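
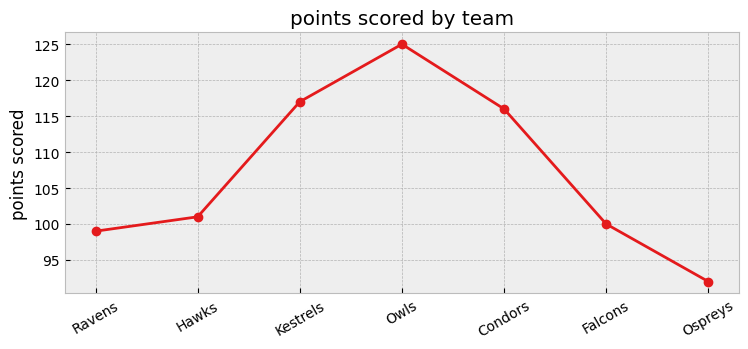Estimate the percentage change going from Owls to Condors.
Owls ≈ 125, Condors ≈ 115; (115 − 125) / 125 ≈ -8%.

≈ -8%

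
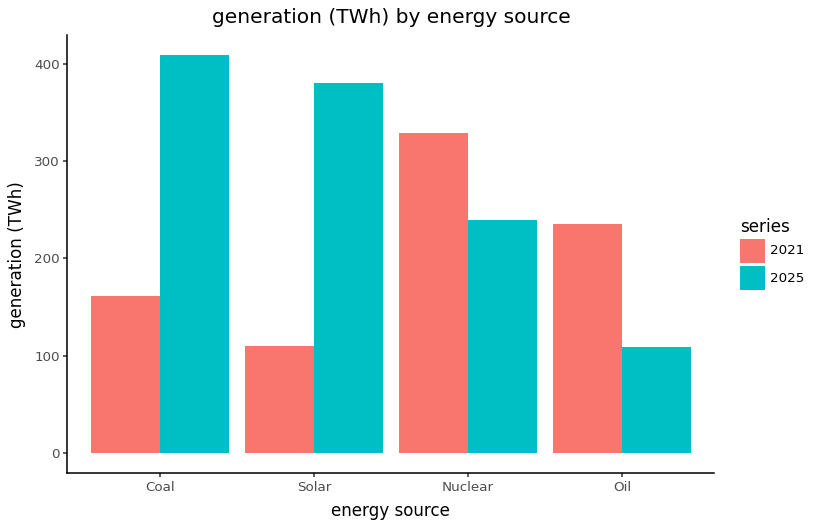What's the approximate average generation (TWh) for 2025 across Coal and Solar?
≈ 400

(400 + 400) / 2 ≈ 400.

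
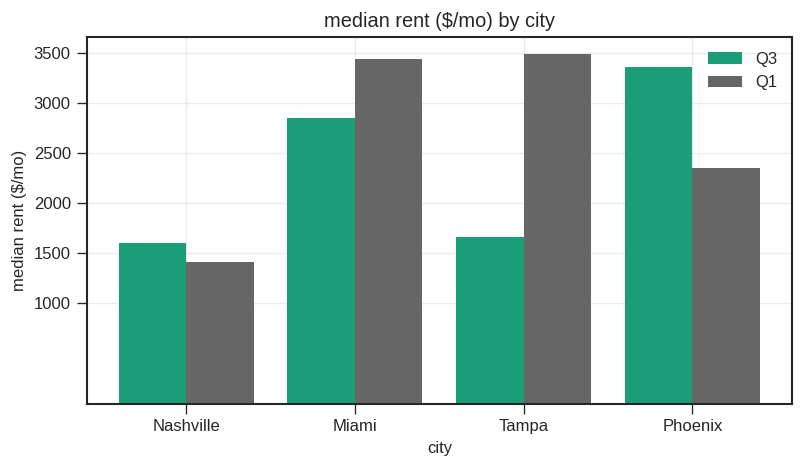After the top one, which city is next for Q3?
Top 3 for Q3: Phoenix ≈ 3500, Miami ≈ 3000, Tampa ≈ 1500.

Miami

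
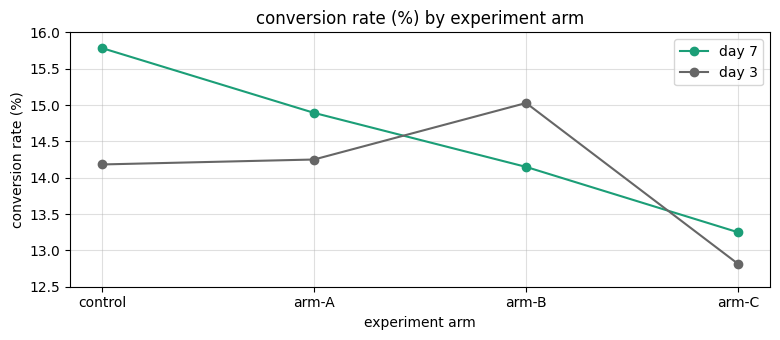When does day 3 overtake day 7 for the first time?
arm-B

arm-A: day 3 ≈ 14.5 vs day 7 ≈ 15.0 (not yet); arm-B: day 3 ≈ 15.0 vs day 7 ≈ 14.0 (first crossover).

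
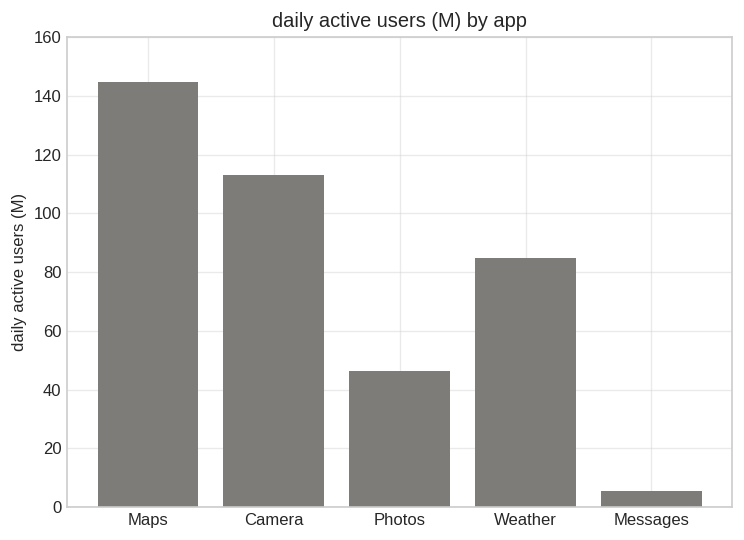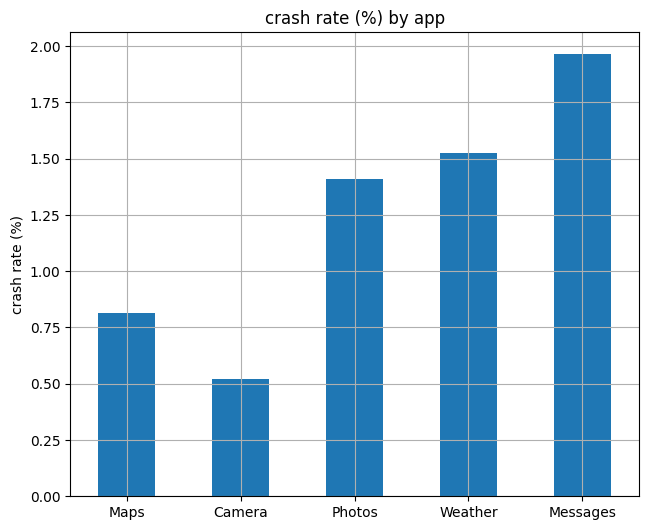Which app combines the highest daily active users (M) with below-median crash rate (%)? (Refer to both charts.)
Maps

Chart 2 median crash rate (%) ≈ 1.4; below-median apps: Maps, Camera. Among those, Maps has the highest daily active users (M) (≈ 140).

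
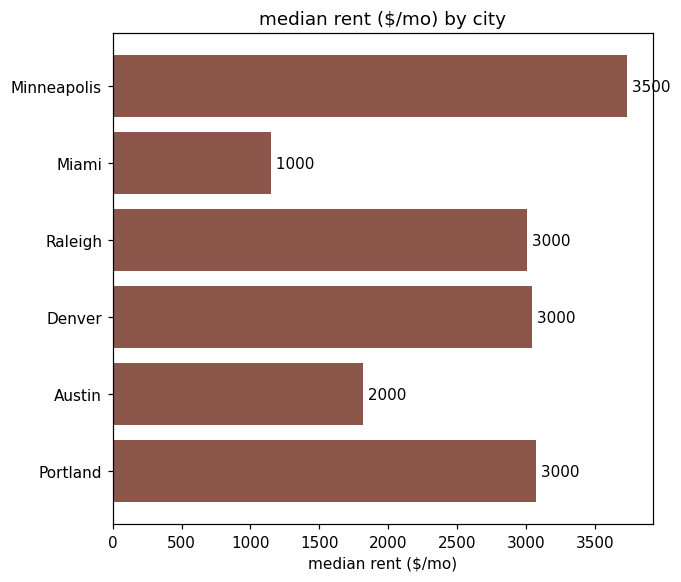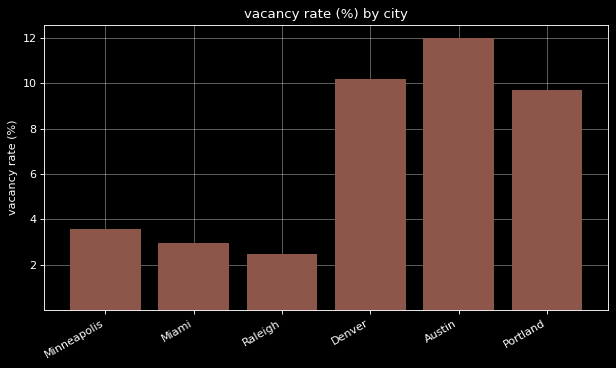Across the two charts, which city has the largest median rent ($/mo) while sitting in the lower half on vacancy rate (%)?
Chart 2 median vacancy rate (%) ≈ 6; below-median cities: Minneapolis, Miami, Raleigh. Among those, Minneapolis has the highest median rent ($/mo) (≈ 3500).

Minneapolis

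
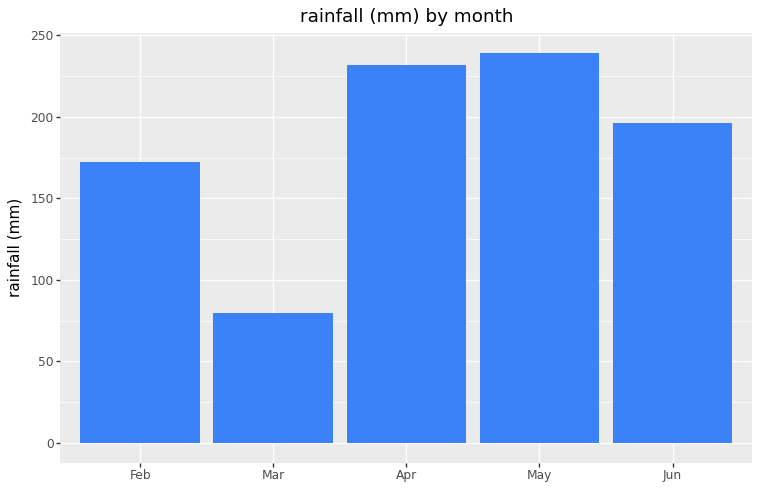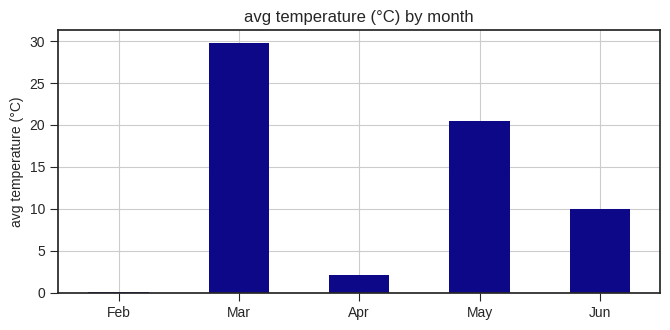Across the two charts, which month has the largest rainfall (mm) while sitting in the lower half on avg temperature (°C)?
Chart 2 median avg temperature (°C) ≈ 10; below-median months: Feb, Apr. Among those, Apr has the highest rainfall (mm) (≈ 225).

Apr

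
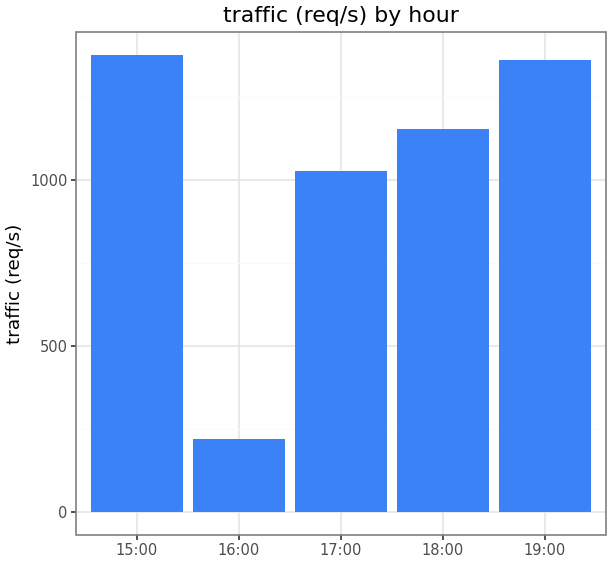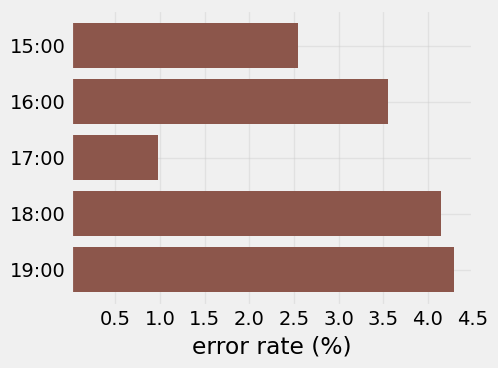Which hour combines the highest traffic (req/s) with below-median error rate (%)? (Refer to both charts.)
Chart 2 median error rate (%) ≈ 3.5; below-median hours: 15:00, 17:00. Among those, 15:00 has the highest traffic (req/s) (≈ 1400).

15:00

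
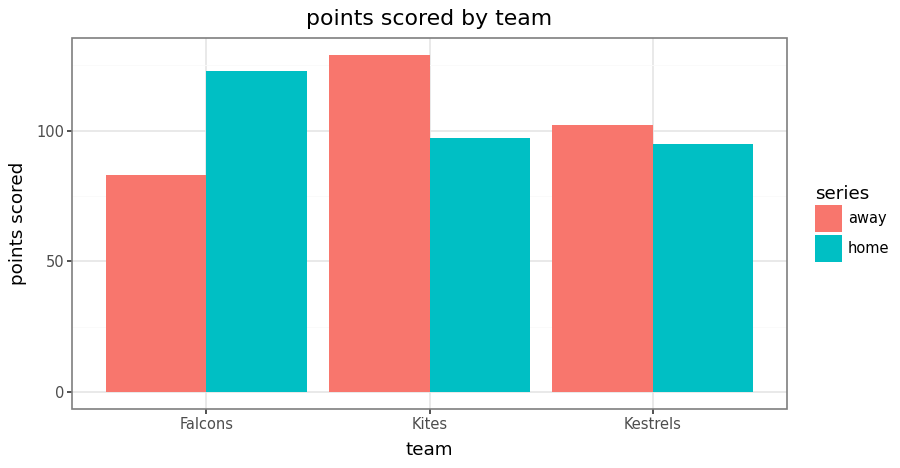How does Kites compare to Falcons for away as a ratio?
≈ 1.5×

Kites ≈ 120, Falcons ≈ 80; 120/80 ≈ 1.5.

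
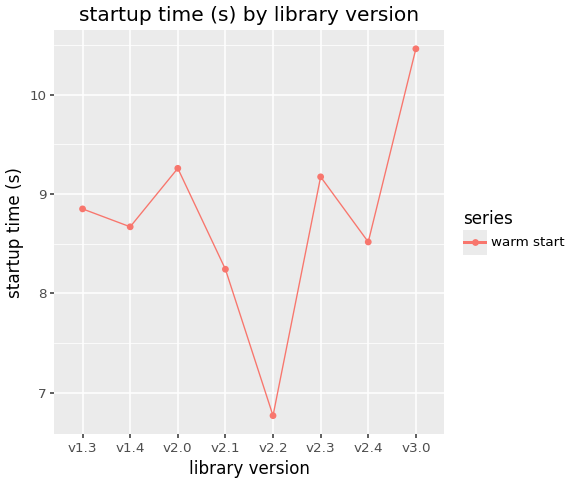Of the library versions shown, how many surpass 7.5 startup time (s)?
7

Above 7.5: v1.3, v1.4, v2.0, v2.1, v2.3, v2.4, v3.0.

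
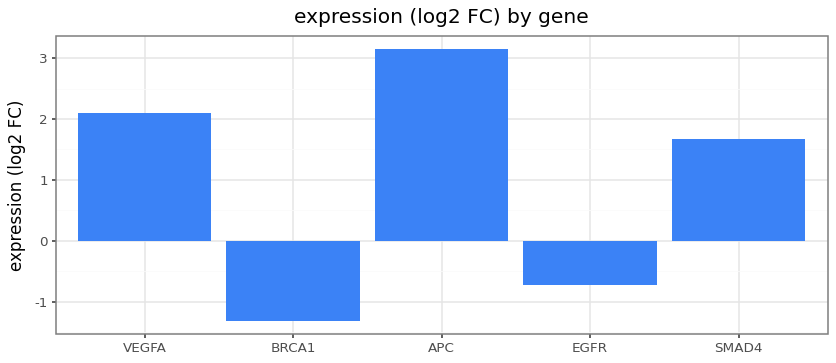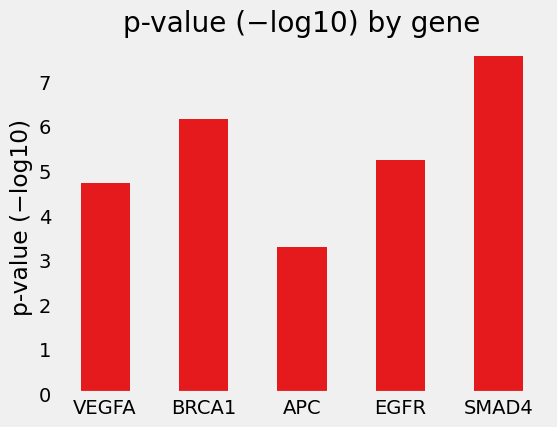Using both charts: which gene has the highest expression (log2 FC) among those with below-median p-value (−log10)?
APC

Chart 2 median p-value (−log10) ≈ 5; below-median genes: VEGFA, APC. Among those, APC has the highest expression (log2 FC) (≈ 3).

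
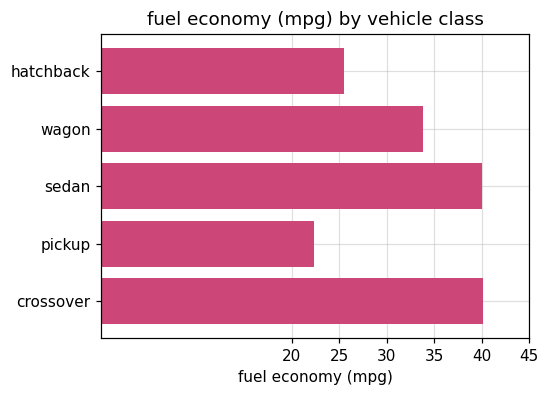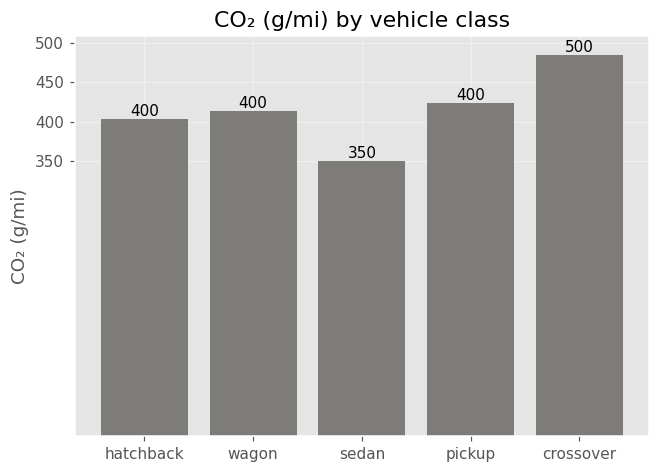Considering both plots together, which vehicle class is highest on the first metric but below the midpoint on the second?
Chart 2 median CO₂ (g/mi) ≈ 400; below-median vehicle classes: hatchback, sedan. Among those, sedan has the highest fuel economy (mpg) (≈ 40).

sedan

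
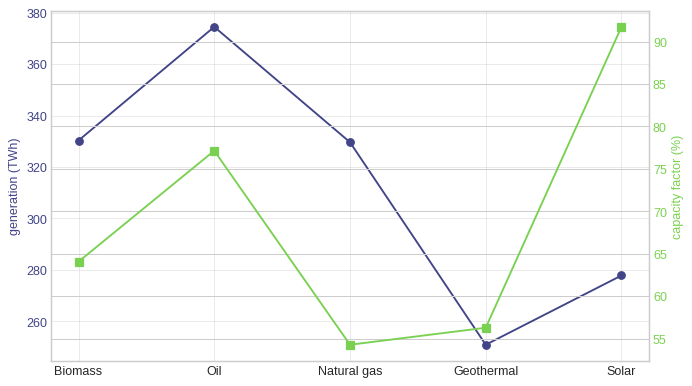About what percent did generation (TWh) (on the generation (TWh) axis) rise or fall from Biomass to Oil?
Biomass ≈ 340, Oil ≈ 380; (380 − 340) / 340 ≈ +11.8%.

≈ +11.8%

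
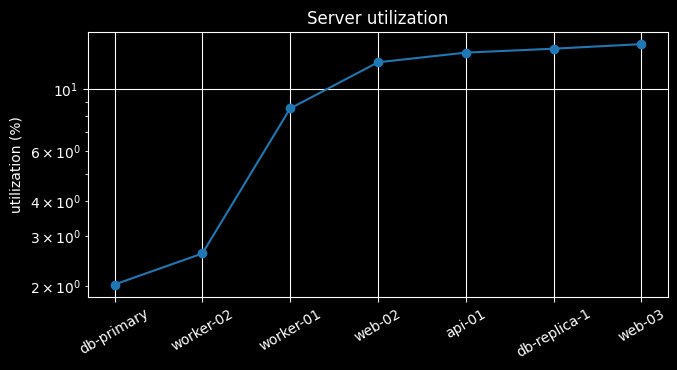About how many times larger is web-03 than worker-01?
web-03 ≈ 14, worker-01 ≈ 8; 14/8 ≈ 1.75.

≈ 1.75×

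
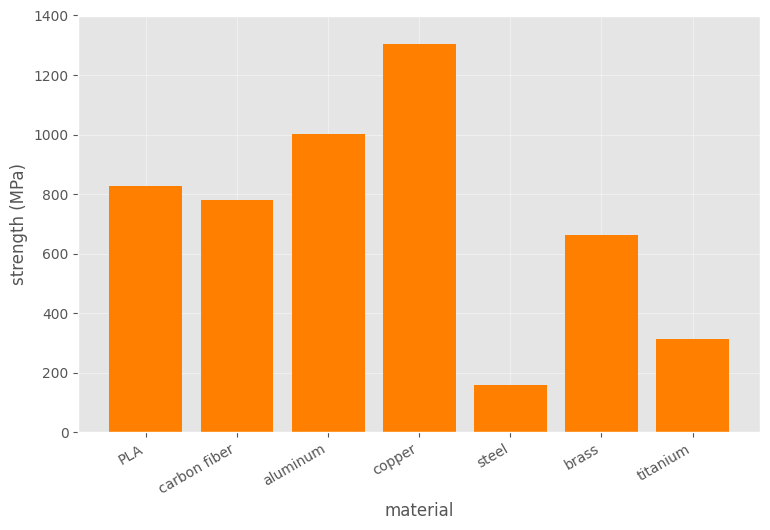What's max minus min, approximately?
Max copper ≈ 1400, min steel ≈ 200; range ≈ 1200.

≈ 1200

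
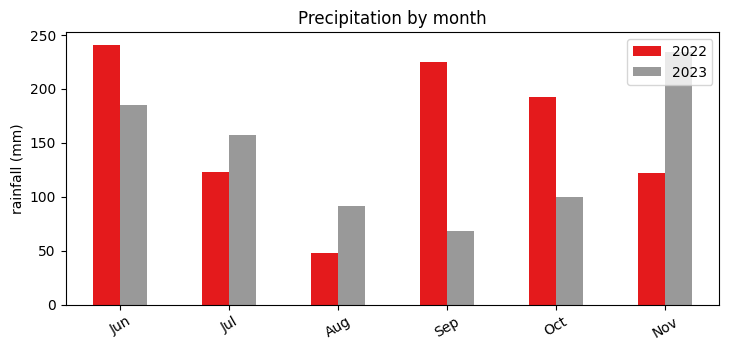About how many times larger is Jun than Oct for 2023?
Jun ≈ 175, Oct ≈ 100; 175/100 ≈ 1.75.

≈ 1.75×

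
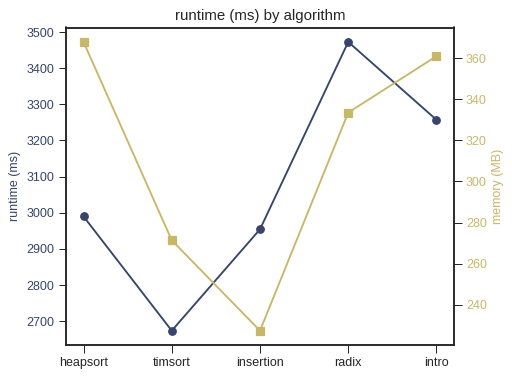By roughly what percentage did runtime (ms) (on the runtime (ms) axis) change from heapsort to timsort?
≈ -10%

heapsort ≈ 3000, timsort ≈ 2700; (2700 − 3000) / 3000 ≈ -10%.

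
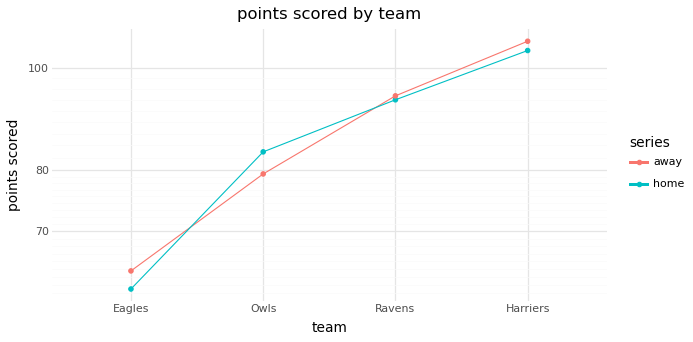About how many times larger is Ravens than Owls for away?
Ravens ≈ 95, Owls ≈ 80; 95/80 ≈ 1.19.

≈ 1.19×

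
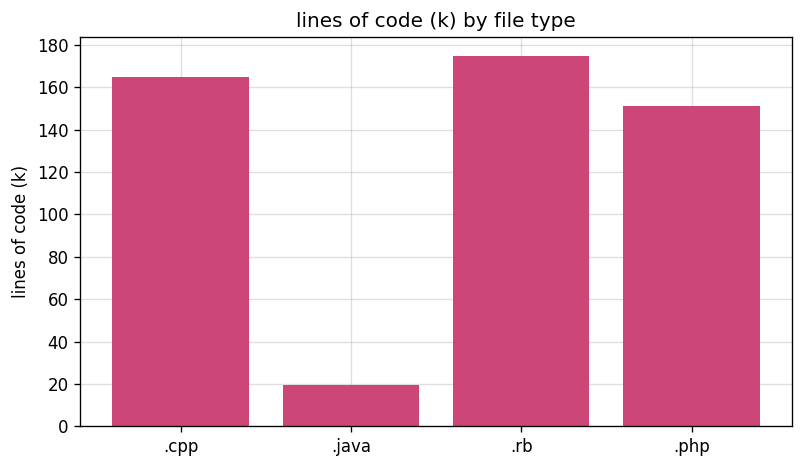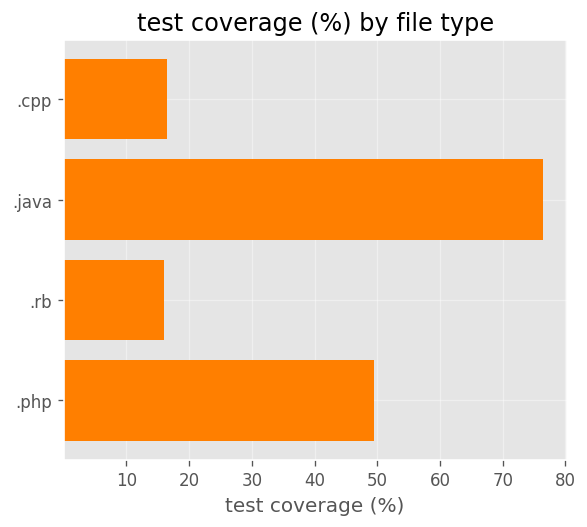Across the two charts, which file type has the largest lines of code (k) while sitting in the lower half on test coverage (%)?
Chart 2 median test coverage (%) ≈ 30; below-median file types: .cpp, .rb. Among those, .rb has the highest lines of code (k) (≈ 180).

.rb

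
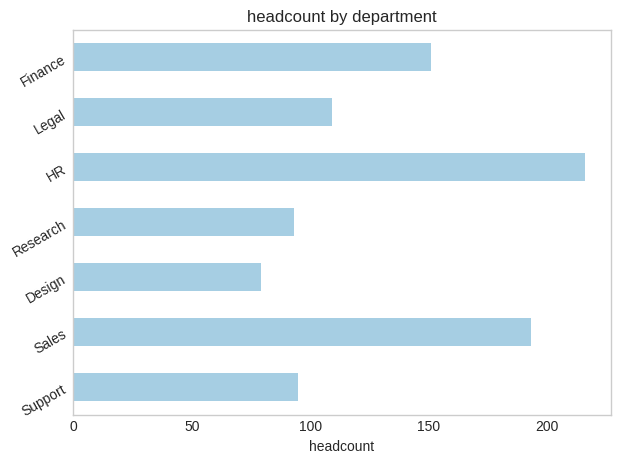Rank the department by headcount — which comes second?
Top 3: HR ≈ 220, Sales ≈ 200, Finance ≈ 160.

Sales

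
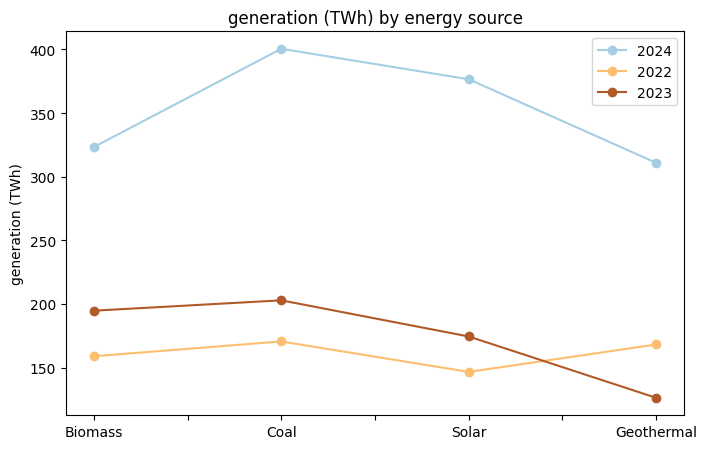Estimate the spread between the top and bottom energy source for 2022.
Max Coal ≈ 175, min Solar ≈ 150; range ≈ 25.

≈ 25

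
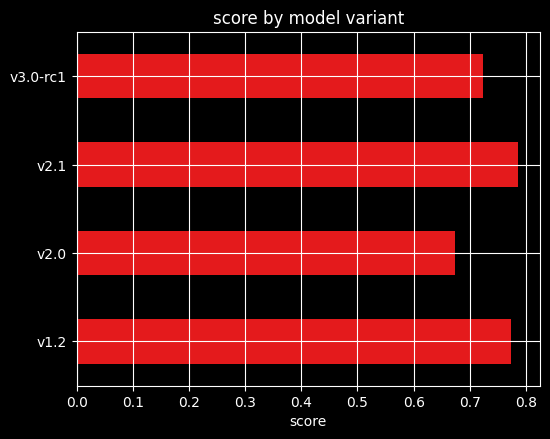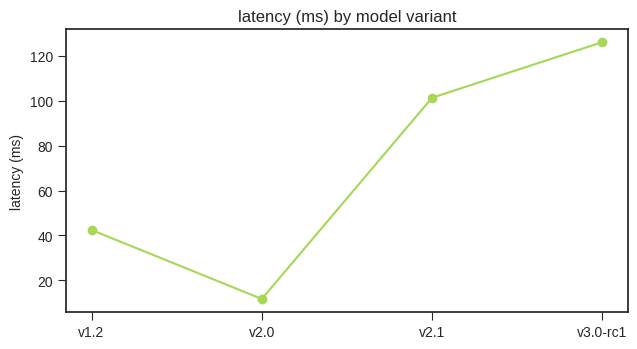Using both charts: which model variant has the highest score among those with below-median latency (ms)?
v1.2

Chart 2 median latency (ms) ≈ 80; below-median model variants: v1.2, v2.0. Among those, v1.2 has the highest score (≈ 0.8).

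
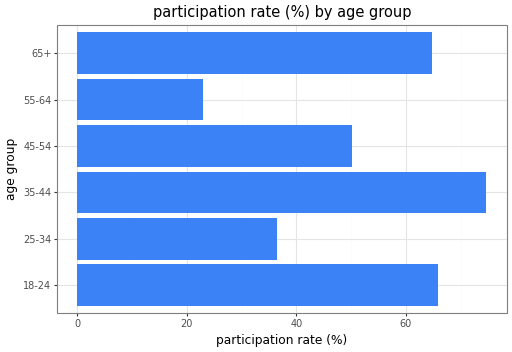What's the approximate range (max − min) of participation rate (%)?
≈ 50

Max 35-44 ≈ 70, min 55-64 ≈ 20; range ≈ 50.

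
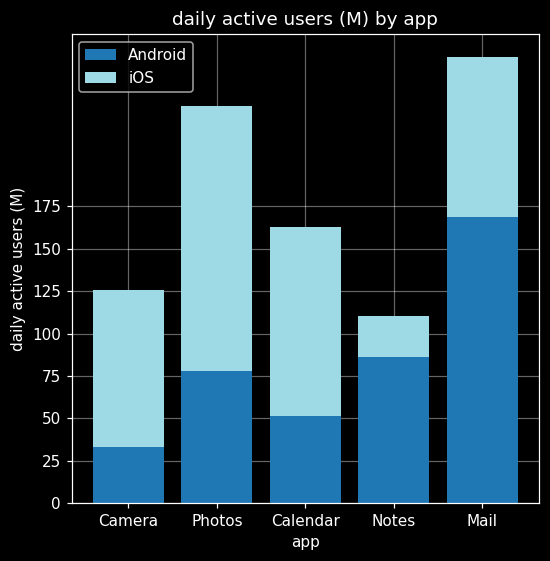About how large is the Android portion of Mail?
Android top ≈ 175, bottom ≈ 0; segment ≈ 175.

≈ 175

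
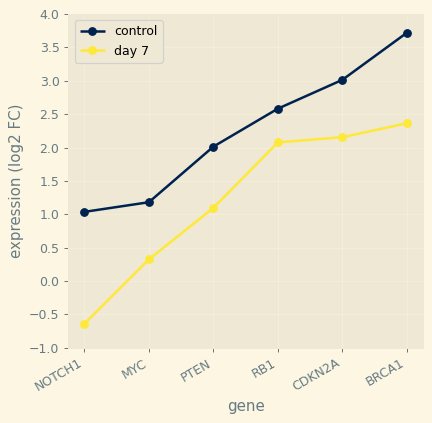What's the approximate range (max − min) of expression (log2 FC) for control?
Max BRCA1 ≈ 3.5, min NOTCH1 ≈ 1.0; range ≈ 2.5.

≈ 2.5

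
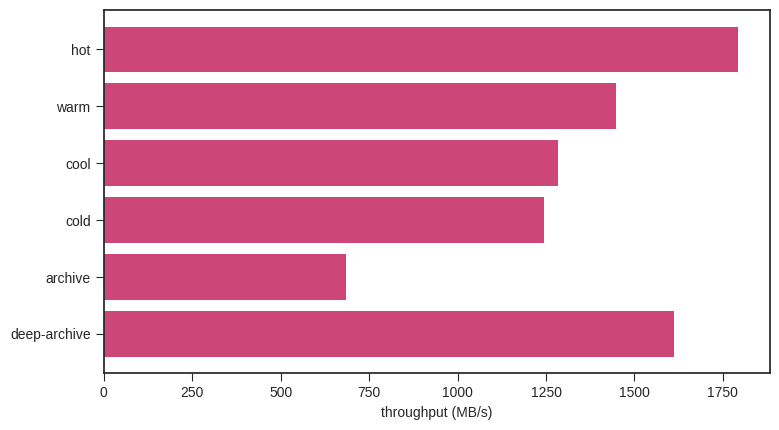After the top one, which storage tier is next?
deep-archive

Top 3: hot ≈ 1800, deep-archive ≈ 1600, warm ≈ 1400.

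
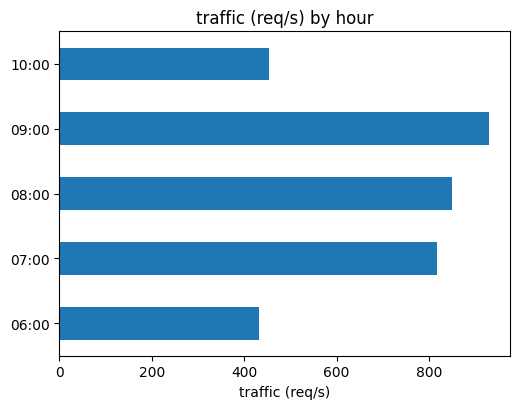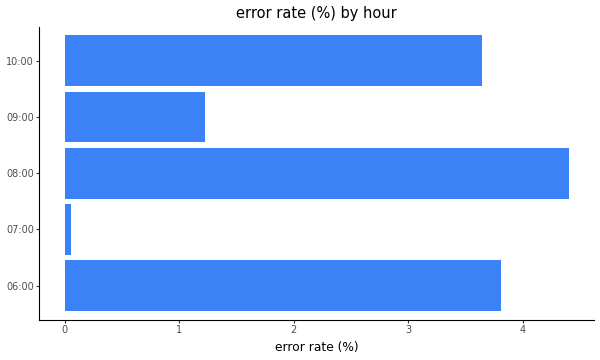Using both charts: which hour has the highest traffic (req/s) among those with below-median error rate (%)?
Chart 2 median error rate (%) ≈ 3.5; below-median hours: 07:00, 09:00. Among those, 09:00 has the highest traffic (req/s) (≈ 900).

09:00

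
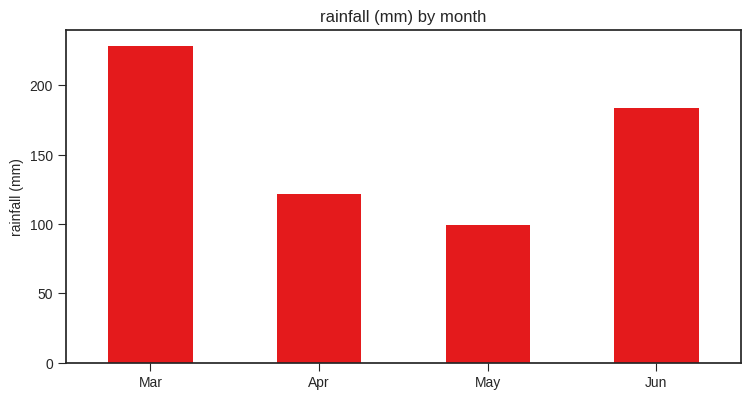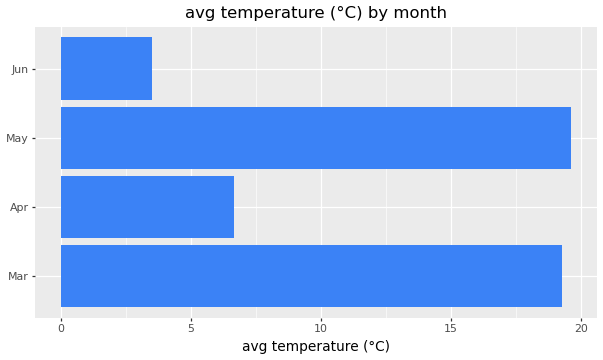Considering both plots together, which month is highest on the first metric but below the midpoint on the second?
Chart 2 median avg temperature (°C) ≈ 12; below-median months: Apr, Jun. Among those, Jun has the highest rainfall (mm) (≈ 175).

Jun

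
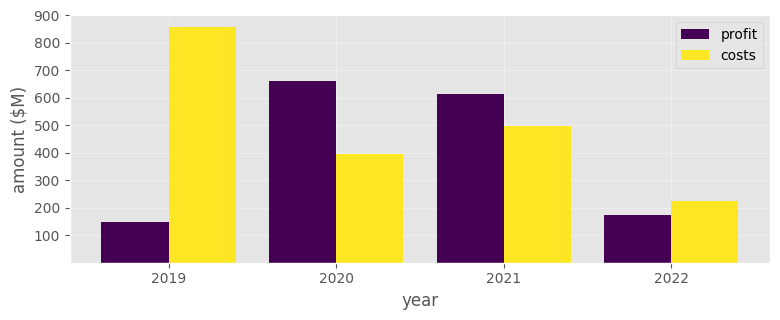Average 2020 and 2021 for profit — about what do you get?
(700 + 600) / 2 ≈ 650.

≈ 650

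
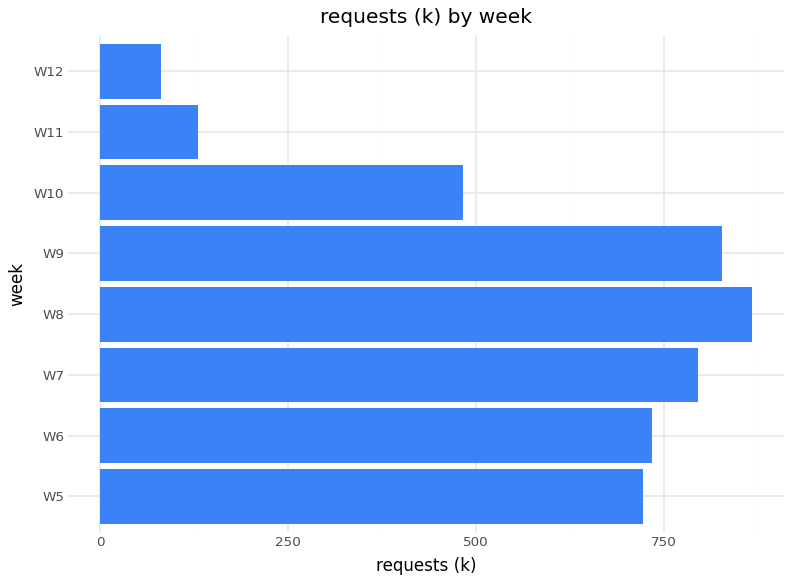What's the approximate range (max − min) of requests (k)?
Max W8 ≈ 900, min W12 ≈ 100; range ≈ 800.

≈ 800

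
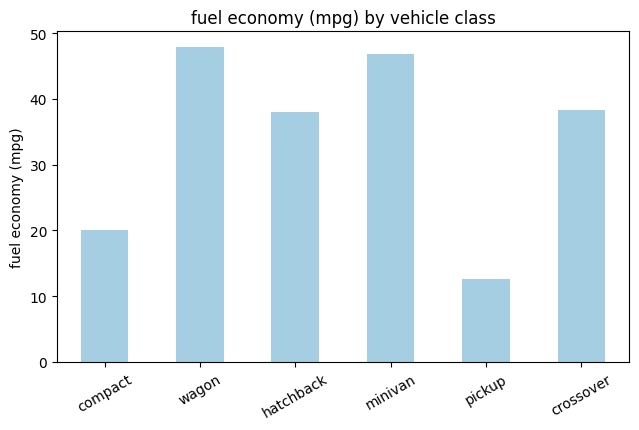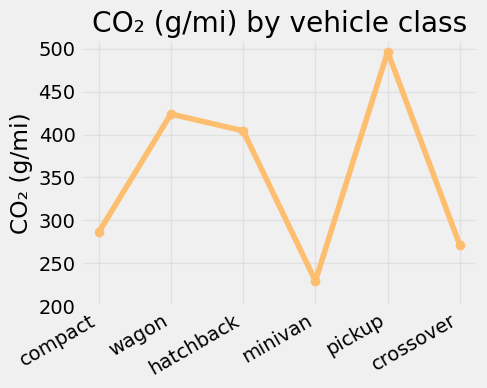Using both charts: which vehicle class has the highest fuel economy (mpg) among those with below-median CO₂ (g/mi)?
minivan

Chart 2 median CO₂ (g/mi) ≈ 350; below-median vehicle classes: compact, minivan, crossover. Among those, minivan has the highest fuel economy (mpg) (≈ 45).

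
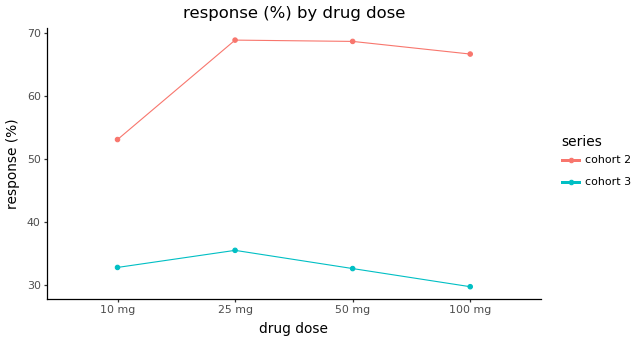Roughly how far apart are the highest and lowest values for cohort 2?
Max 25 mg ≈ 70, min 10 mg ≈ 55; range ≈ 15.

≈ 15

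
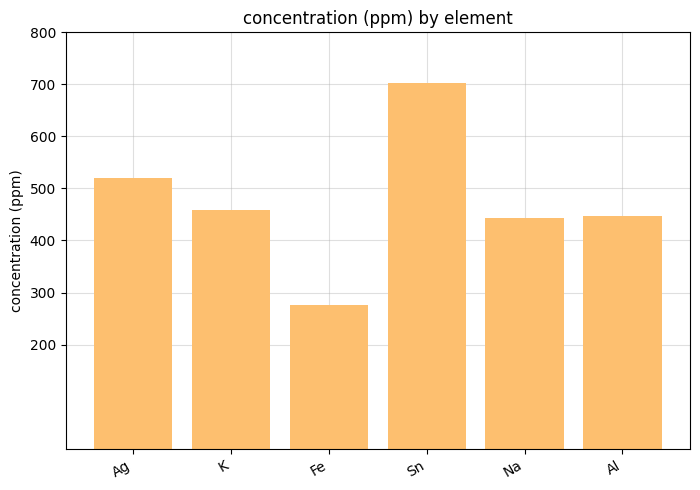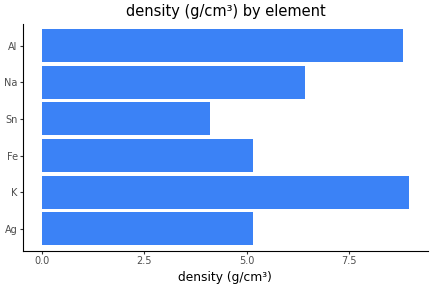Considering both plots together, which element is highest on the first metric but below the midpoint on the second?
Sn

Chart 2 median density (g/cm³) ≈ 6; below-median elements: Ag, Fe, Sn. Among those, Sn has the highest concentration (ppm) (≈ 700).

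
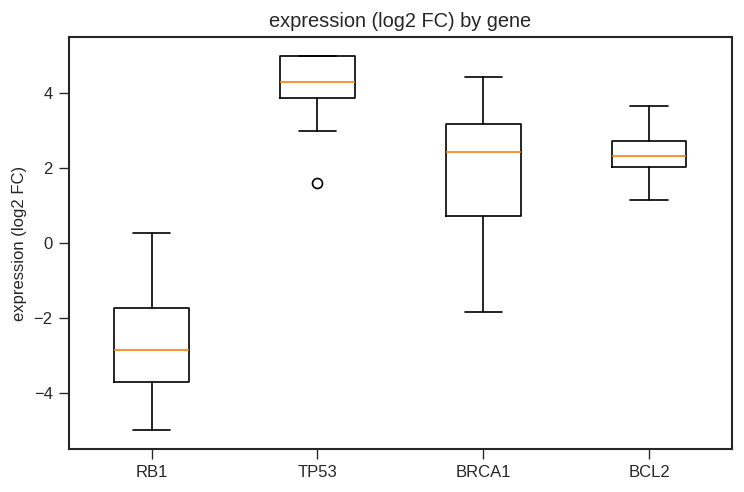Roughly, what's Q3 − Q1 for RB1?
Q3 ≈ -2, Q1 ≈ -4; IQR ≈ 2.

≈ 2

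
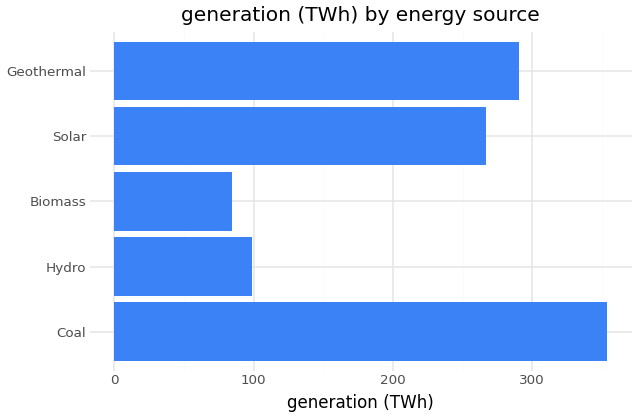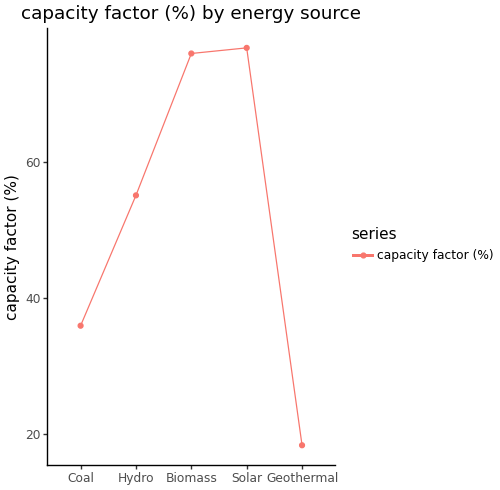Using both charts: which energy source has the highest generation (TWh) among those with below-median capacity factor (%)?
Chart 2 median capacity factor (%) ≈ 60; below-median energy sources: Coal, Geothermal. Among those, Coal has the highest generation (TWh) (≈ 350).

Coal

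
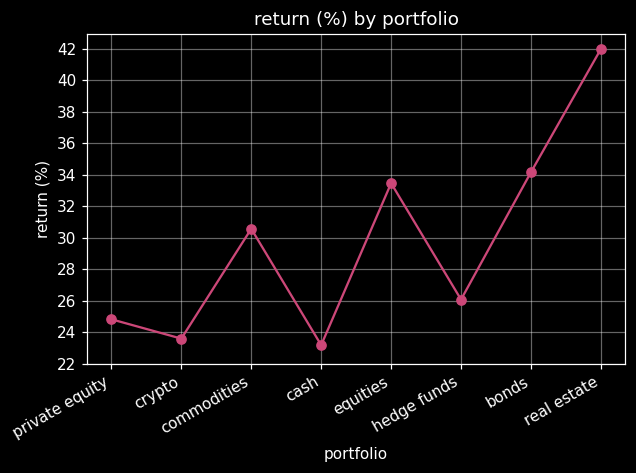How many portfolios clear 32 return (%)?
3

Above 32: equities, bonds, real estate.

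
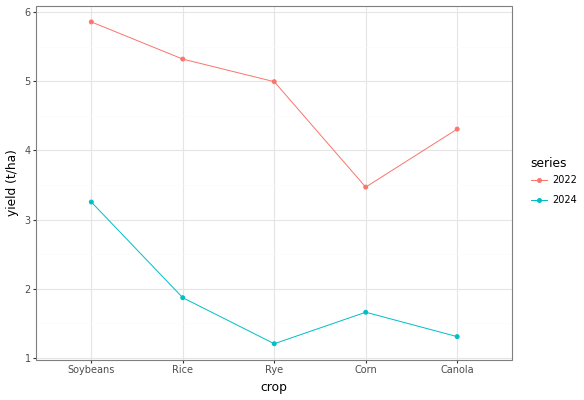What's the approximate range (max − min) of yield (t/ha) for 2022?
≈ 2.5

Max Soybeans ≈ 6.0, min Corn ≈ 3.5; range ≈ 2.5.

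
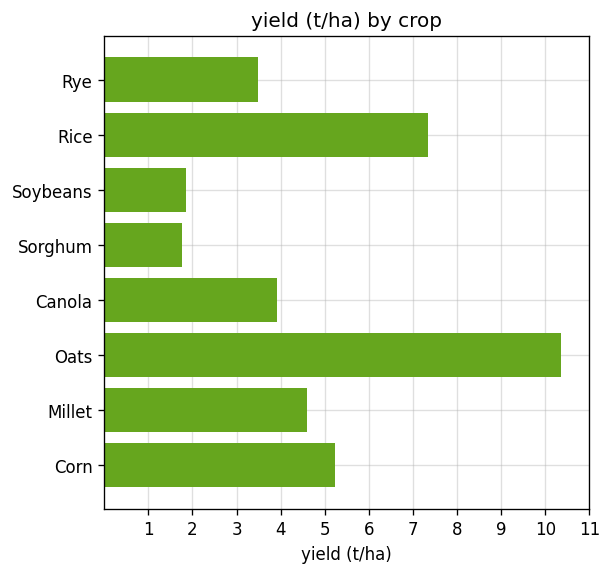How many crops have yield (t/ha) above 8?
Above 8: Oats.

1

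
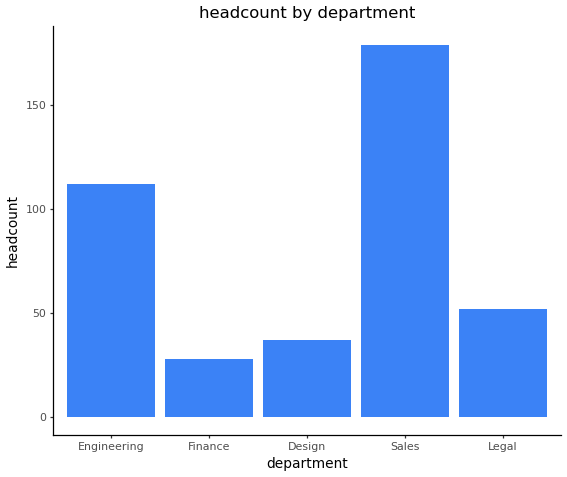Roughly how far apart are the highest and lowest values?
Max Sales ≈ 180, min Finance ≈ 20; range ≈ 160.

≈ 160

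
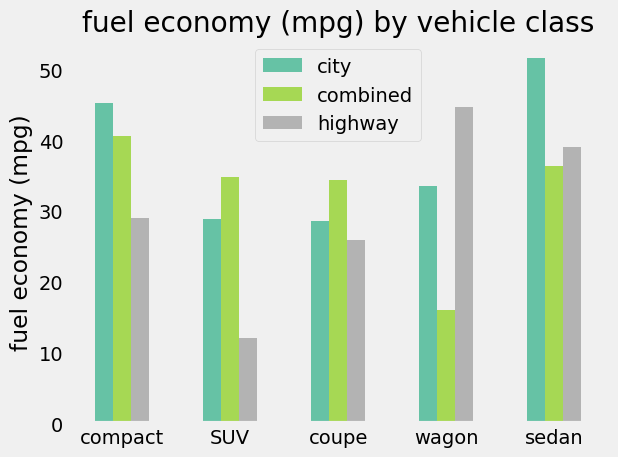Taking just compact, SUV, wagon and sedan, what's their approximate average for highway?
(30 + 10 + 45 + 40) / 4 ≈ 31.

≈ 31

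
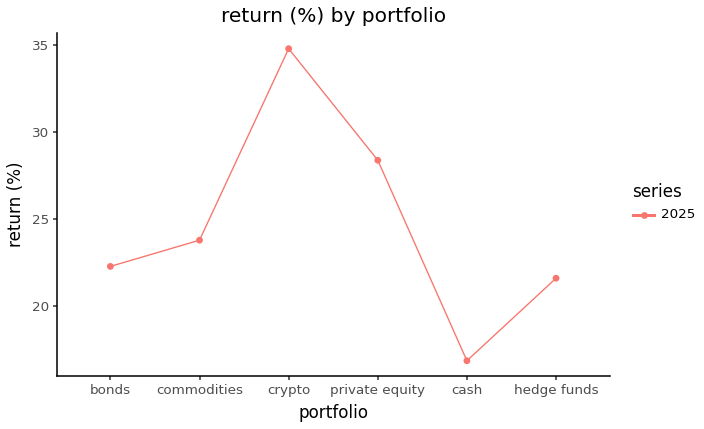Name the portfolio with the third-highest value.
commodities

Top 4: crypto ≈ 34, private equity ≈ 28, commodities ≈ 24, bonds ≈ 22.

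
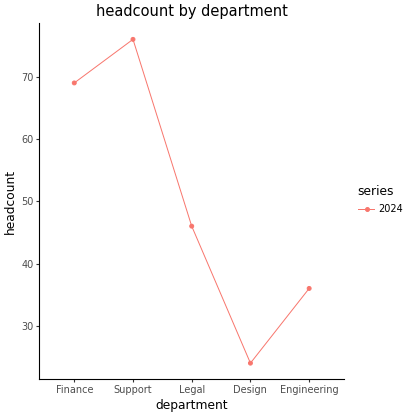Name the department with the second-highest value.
Top 3: Support ≈ 75, Finance ≈ 70, Legal ≈ 45.

Finance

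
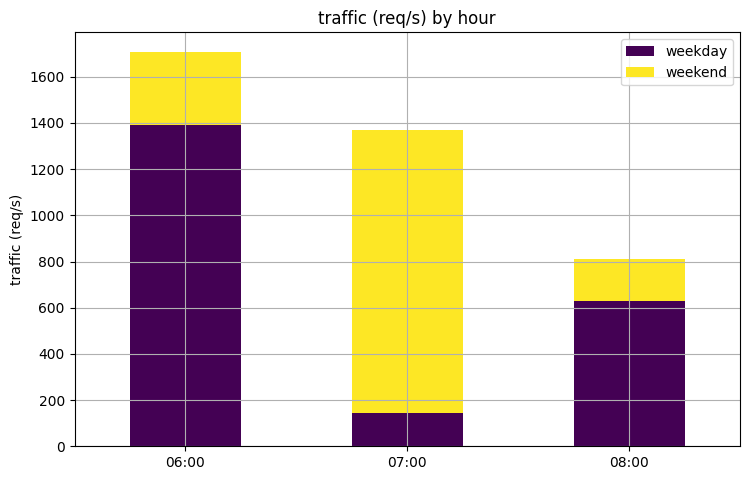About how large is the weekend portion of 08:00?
≈ 200

weekend top ≈ 800, bottom ≈ 600; segment ≈ 200.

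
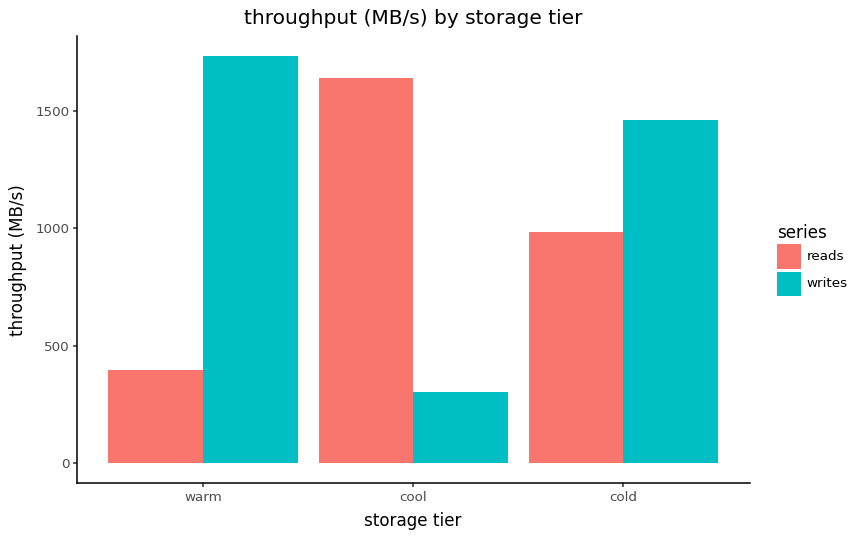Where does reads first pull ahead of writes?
warm: reads ≈ 400 vs writes ≈ 1800 (not yet); cool: reads ≈ 1600 vs writes ≈ 400 (first crossover).

cool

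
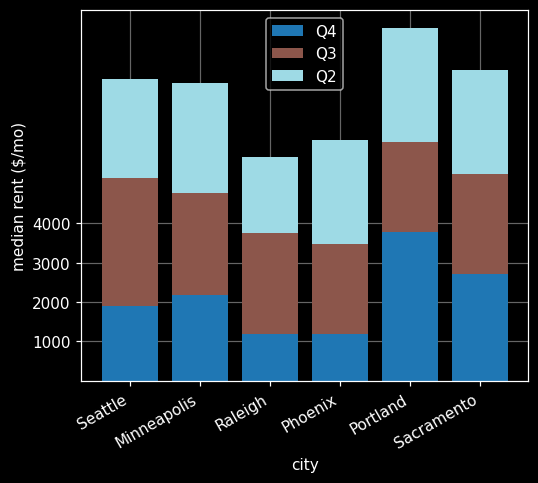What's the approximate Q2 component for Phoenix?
≈ 3000

Q2 top ≈ 6000, bottom ≈ 3000; segment ≈ 3000.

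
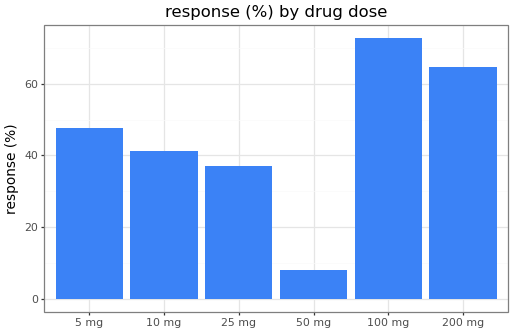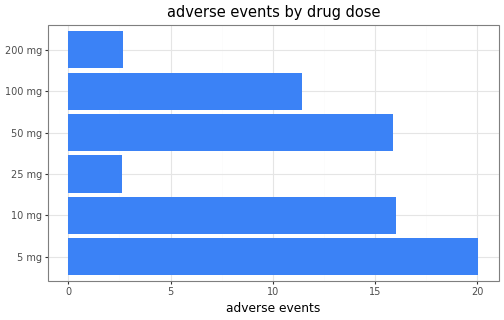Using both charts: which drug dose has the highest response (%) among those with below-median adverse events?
100 mg

Chart 2 median adverse events ≈ 14; below-median drug doses: 25 mg, 100 mg, 200 mg. Among those, 100 mg has the highest response (%) (≈ 70).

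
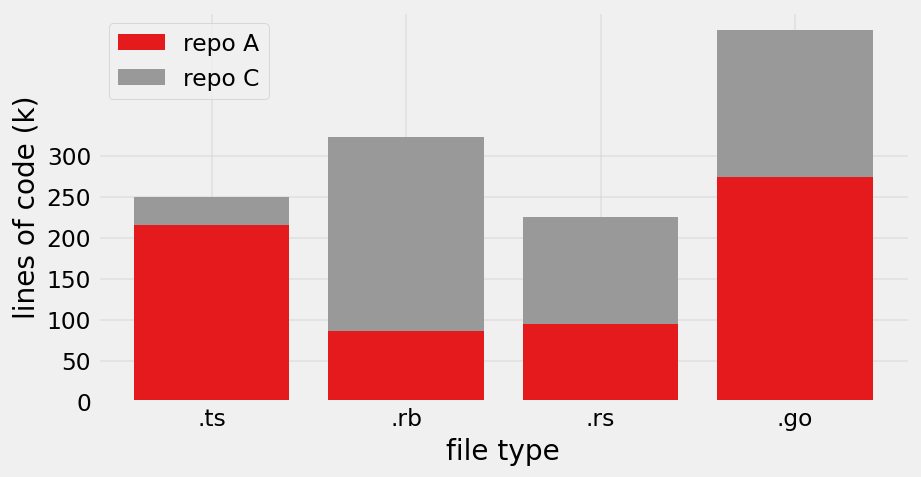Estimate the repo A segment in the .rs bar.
≈ 100

repo A top ≈ 100, bottom ≈ 0; segment ≈ 100.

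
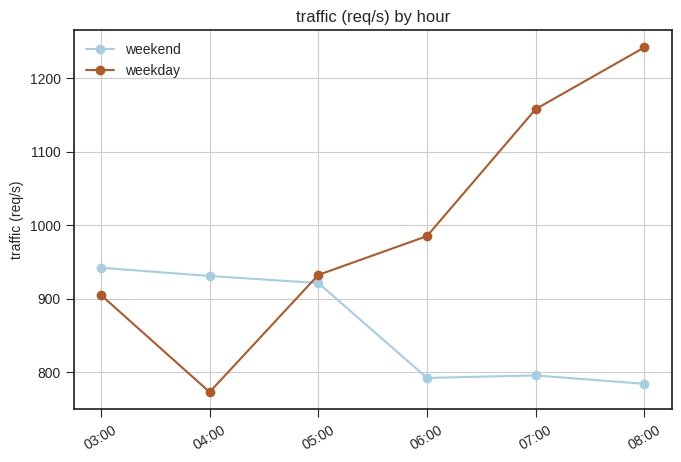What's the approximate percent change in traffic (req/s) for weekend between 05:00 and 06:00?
05:00 ≈ 900, 06:00 ≈ 800; (800 − 900) / 900 ≈ -11.1%.

≈ -11.1%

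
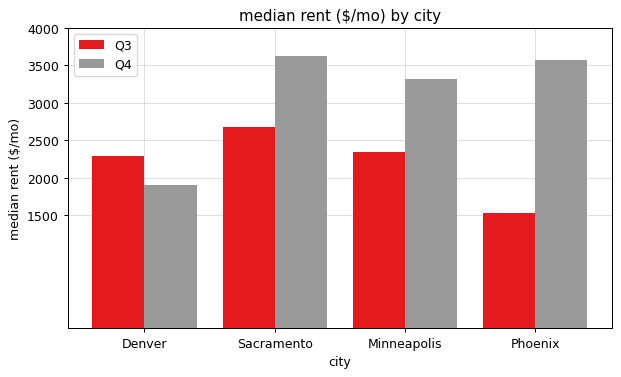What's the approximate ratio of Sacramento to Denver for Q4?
Sacramento ≈ 3500, Denver ≈ 2000; 3500/2000 ≈ 1.75.

≈ 1.75×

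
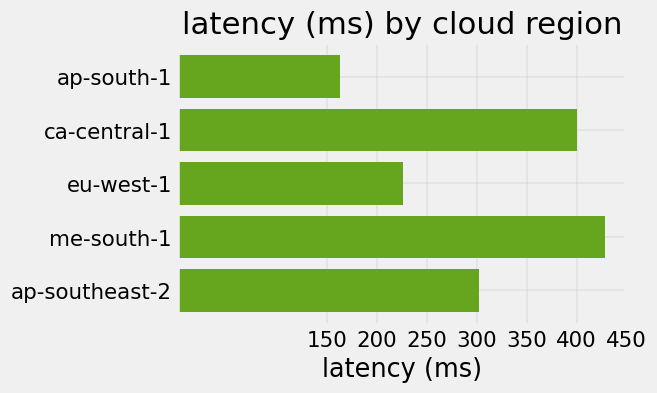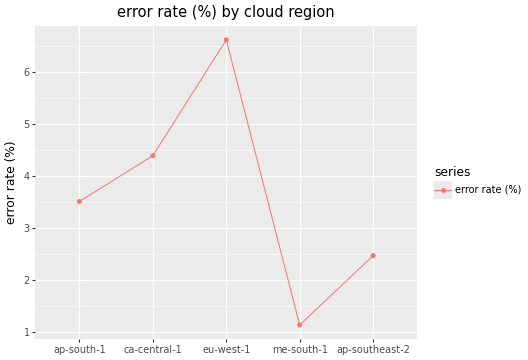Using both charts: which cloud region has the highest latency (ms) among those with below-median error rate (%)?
me-south-1

Chart 2 median error rate (%) ≈ 4; below-median cloud regions: me-south-1, ap-southeast-2. Among those, me-south-1 has the highest latency (ms) (≈ 450).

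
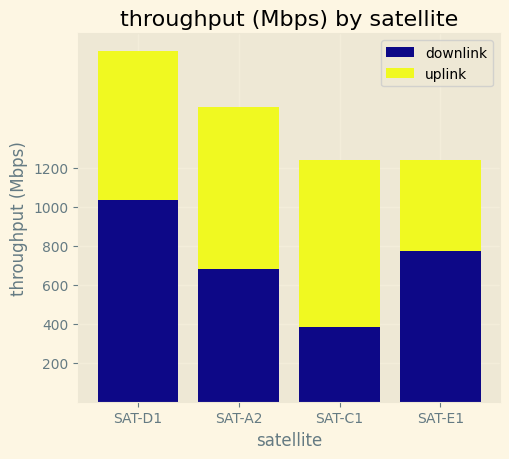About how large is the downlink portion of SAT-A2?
≈ 600

downlink top ≈ 600, bottom ≈ 0; segment ≈ 600.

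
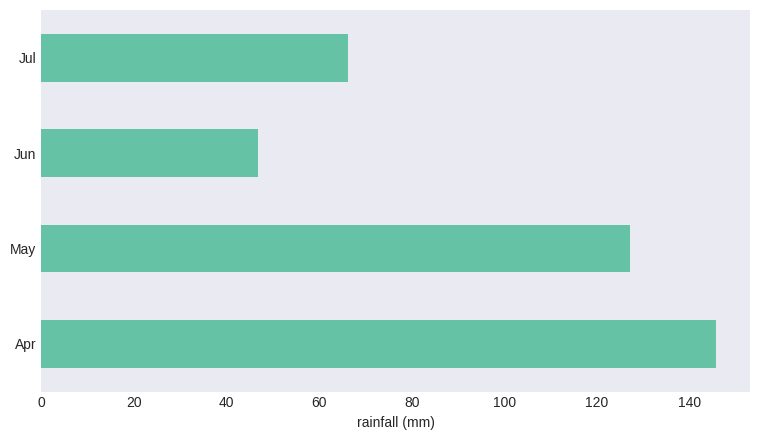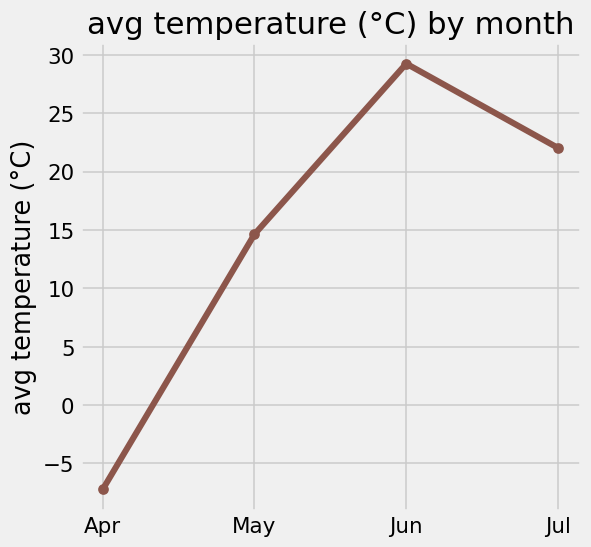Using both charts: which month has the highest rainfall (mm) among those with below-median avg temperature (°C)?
Apr

Chart 2 median avg temperature (°C) ≈ 20; below-median months: Apr, May. Among those, Apr has the highest rainfall (mm) (≈ 140).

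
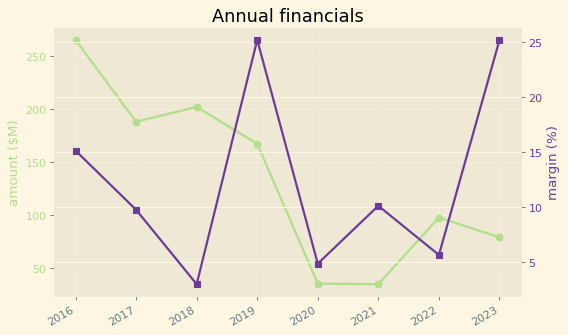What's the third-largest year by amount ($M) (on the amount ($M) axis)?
2017

Top 4 (on the amount ($M) axis): 2016 ≈ 260, 2018 ≈ 200, 2017 ≈ 180, 2019 ≈ 160.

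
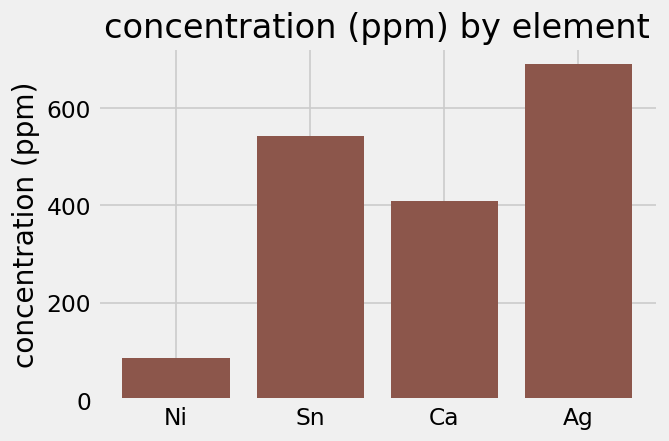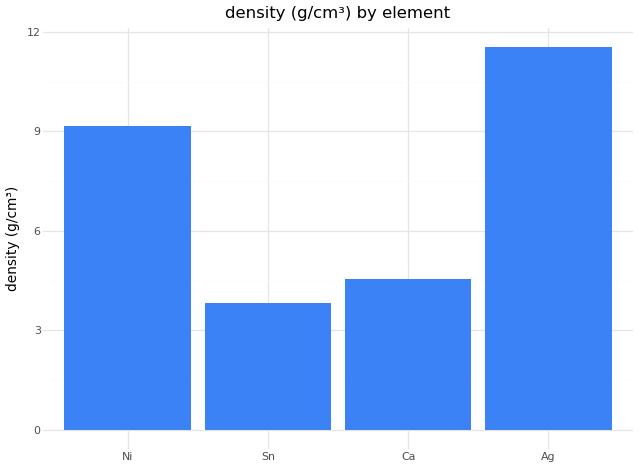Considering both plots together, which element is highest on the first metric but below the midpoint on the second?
Chart 2 median density (g/cm³) ≈ 6; below-median elements: Sn, Ca. Among those, Sn has the highest concentration (ppm) (≈ 500).

Sn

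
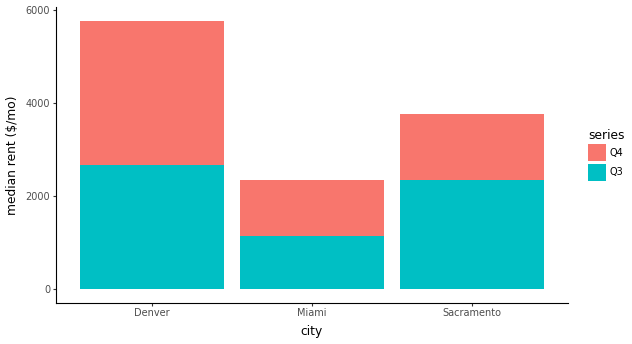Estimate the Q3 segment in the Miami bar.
Q3 top ≈ 1000, bottom ≈ 0; segment ≈ 1000.

≈ 1000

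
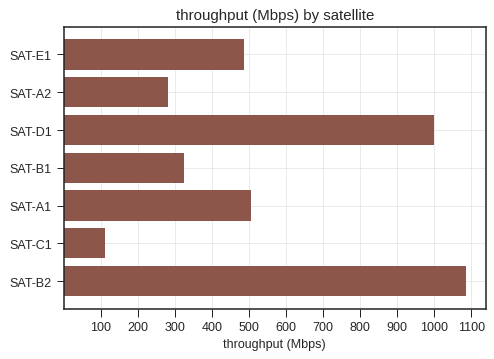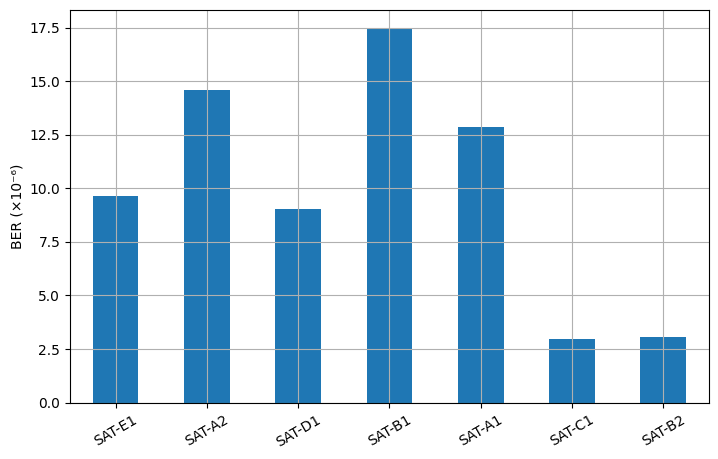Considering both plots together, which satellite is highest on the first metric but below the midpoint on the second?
SAT-B2

Chart 2 median BER (×10⁻⁶) ≈ 10; below-median satellites: SAT-D1, SAT-C1, SAT-B2. Among those, SAT-B2 has the highest throughput (Mbps) (≈ 1100).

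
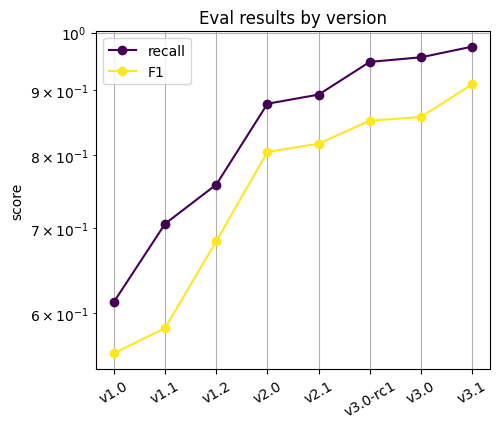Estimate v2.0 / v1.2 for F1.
≈ 1.14×

v2.0 ≈ 0.80, v1.2 ≈ 0.70; 0.80/0.70 ≈ 1.14.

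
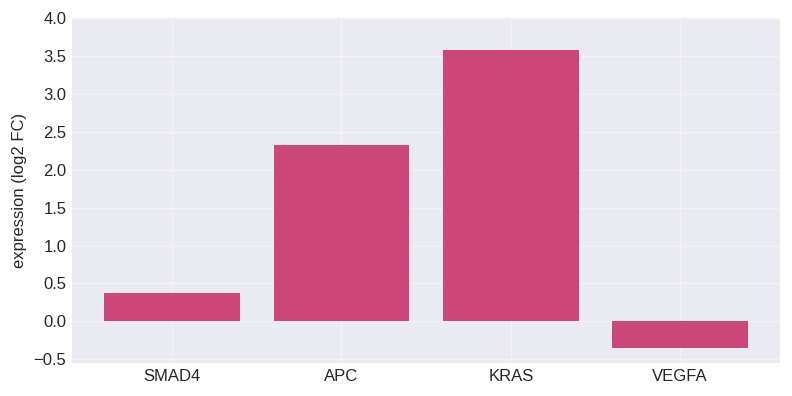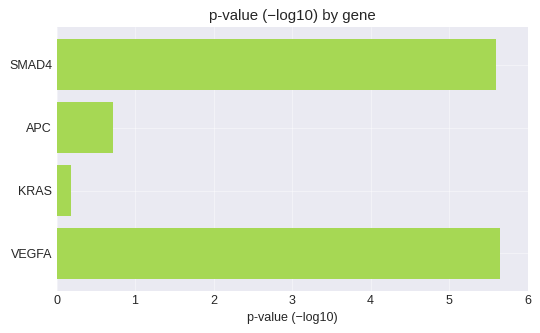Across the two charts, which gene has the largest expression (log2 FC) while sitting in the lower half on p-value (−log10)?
KRAS

Chart 2 median p-value (−log10) ≈ 3; below-median genes: APC, KRAS. Among those, KRAS has the highest expression (log2 FC) (≈ 3.5).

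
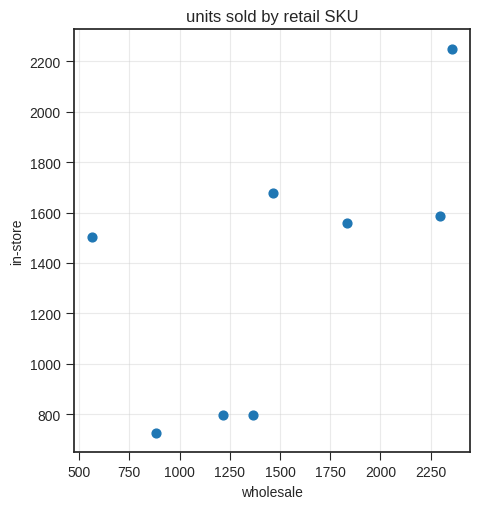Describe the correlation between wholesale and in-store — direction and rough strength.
positive, moderate

Points are positively correlated; moderate (|r| ≈ 0.6).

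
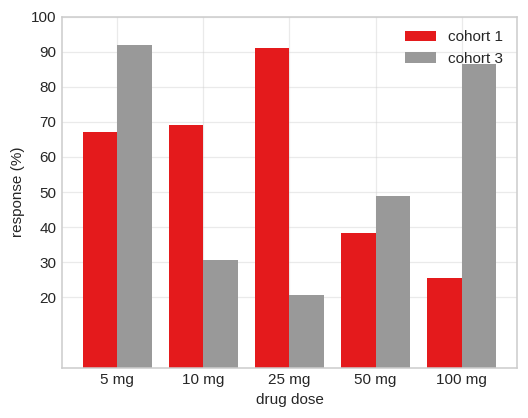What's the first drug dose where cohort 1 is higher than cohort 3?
10 mg

5 mg: cohort 1 ≈ 70 vs cohort 3 ≈ 90 (not yet); 10 mg: cohort 1 ≈ 70 vs cohort 3 ≈ 30 (first crossover).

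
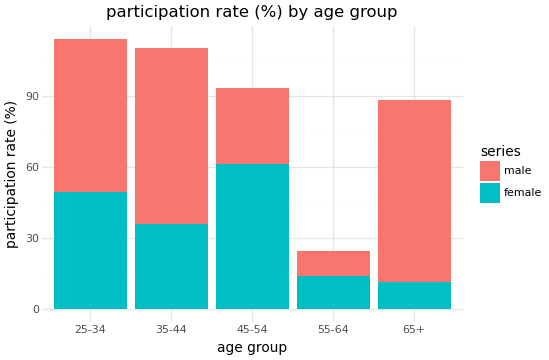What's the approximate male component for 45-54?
≈ 30

male top ≈ 90, bottom ≈ 60; segment ≈ 30.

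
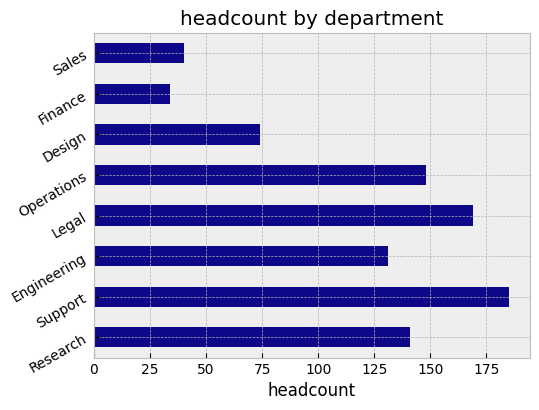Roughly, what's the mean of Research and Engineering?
≈ 140

(140 + 140) / 2 ≈ 140.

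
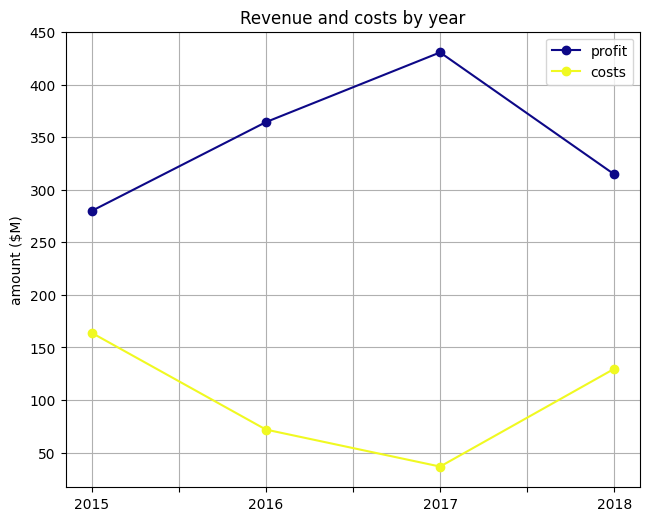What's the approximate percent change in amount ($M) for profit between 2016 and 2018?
2016 ≈ 350, 2018 ≈ 300; (300 − 350) / 350 ≈ -14.3%.

≈ -14.3%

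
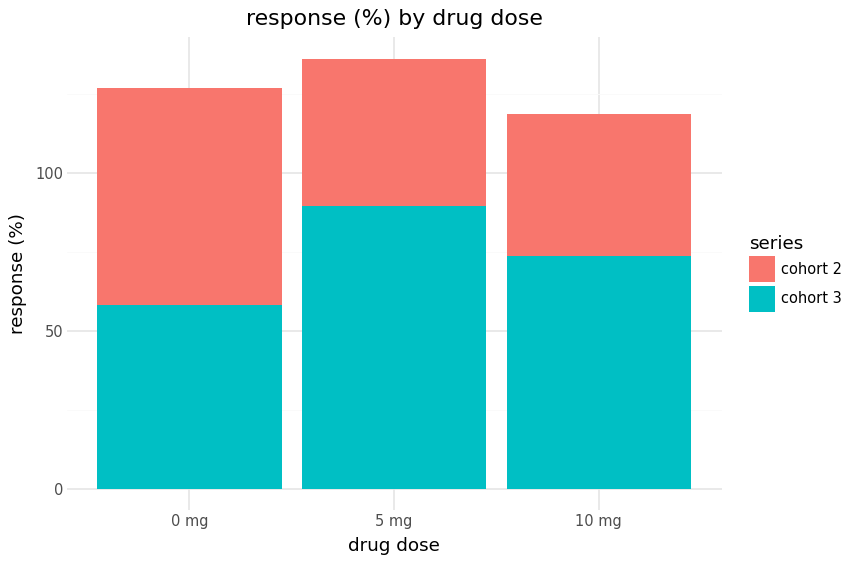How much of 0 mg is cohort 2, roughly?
cohort 2 top ≈ 120, bottom ≈ 60; segment ≈ 60.

≈ 60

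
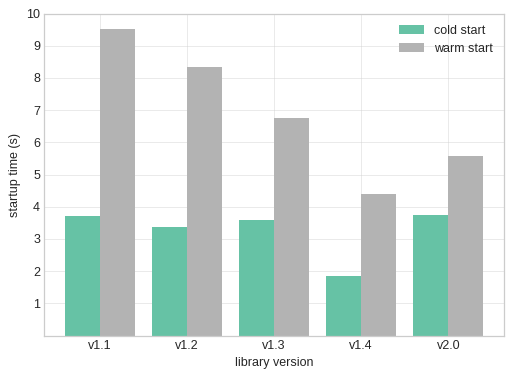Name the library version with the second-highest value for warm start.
Top 3 for warm start: v1.1 ≈ 10, v1.2 ≈ 8, v1.3 ≈ 7.

v1.2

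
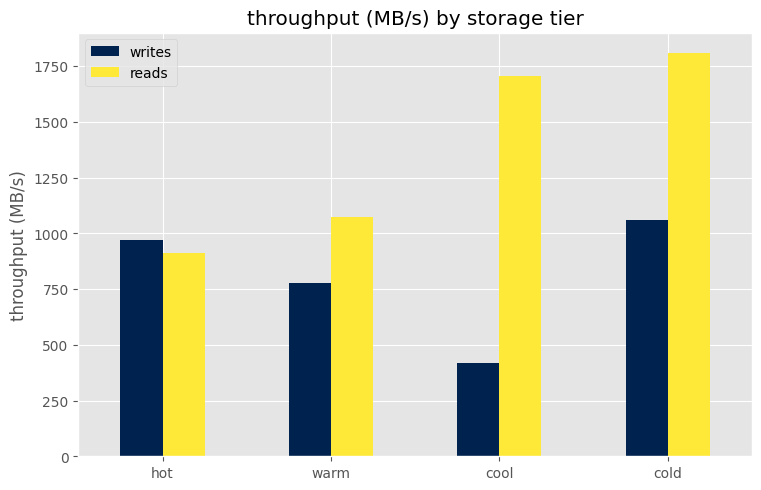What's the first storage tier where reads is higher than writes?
hot: reads ≈ 1000 vs writes ≈ 1000 (not yet); warm: reads ≈ 1000 vs writes ≈ 800 (first crossover).

warm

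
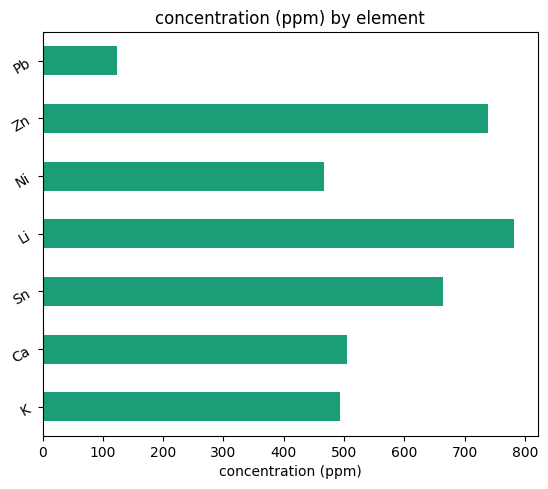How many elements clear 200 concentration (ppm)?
Above 200: K, Ca, Sn, Li, Ni, Zn.

6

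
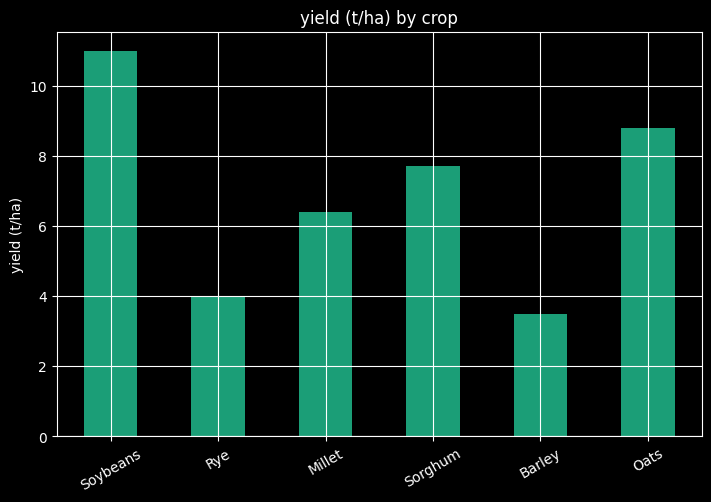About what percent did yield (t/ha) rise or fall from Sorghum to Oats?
Sorghum ≈ 8, Oats ≈ 9; (9 − 8) / 8 ≈ +12.5%.

≈ +12.5%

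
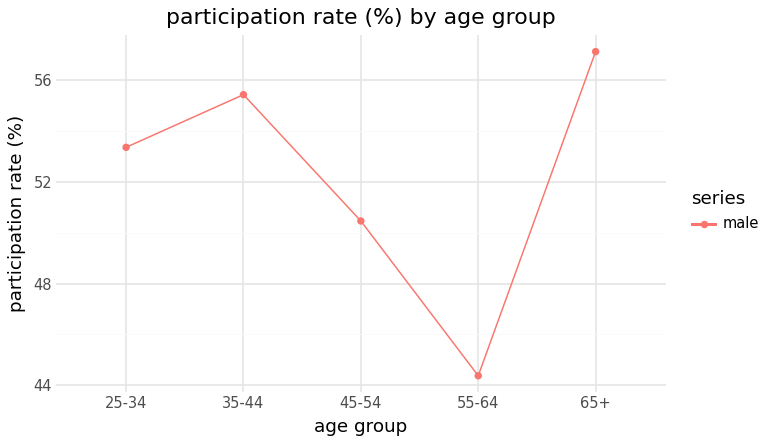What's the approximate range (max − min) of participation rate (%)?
Max 65+ ≈ 58, min 55-64 ≈ 44; range ≈ 14.

≈ 14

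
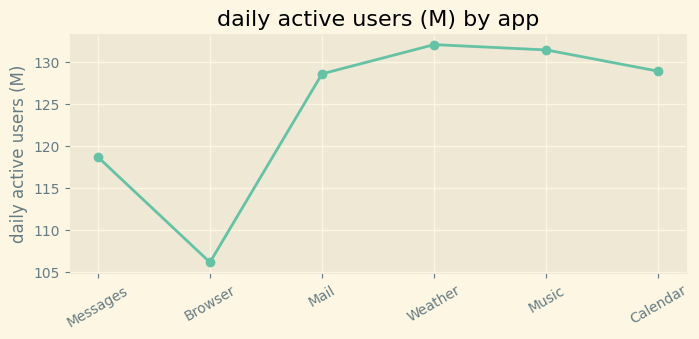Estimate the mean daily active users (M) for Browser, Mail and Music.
(105 + 130 + 130) / 3 ≈ 122.

≈ 122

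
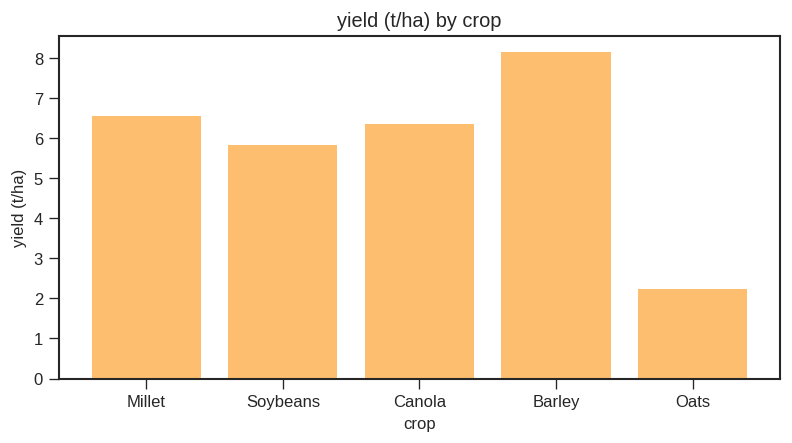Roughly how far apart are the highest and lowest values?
Max Barley ≈ 8, min Oats ≈ 2; range ≈ 6.

≈ 6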